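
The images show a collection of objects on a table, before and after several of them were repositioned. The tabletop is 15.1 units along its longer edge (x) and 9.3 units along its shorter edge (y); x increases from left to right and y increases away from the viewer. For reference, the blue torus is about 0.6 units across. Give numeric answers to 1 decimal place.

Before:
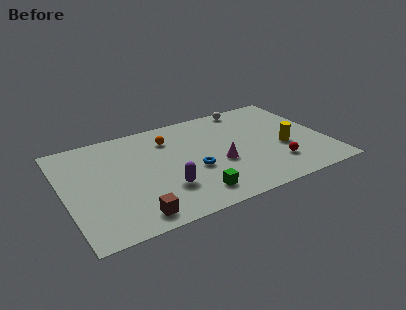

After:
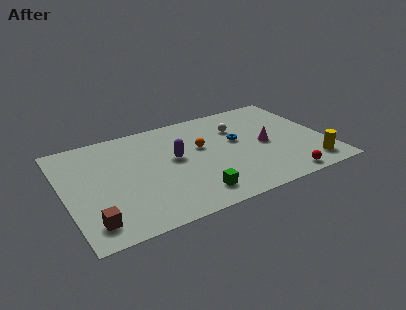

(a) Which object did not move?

the green cube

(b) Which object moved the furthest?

the blue torus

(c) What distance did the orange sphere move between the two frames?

2.3

The orange sphere was near (6.3, 7.1) before and (8.0, 5.6) after, so it travelled √(1.7² + 1.5²) ≈ 2.3 units.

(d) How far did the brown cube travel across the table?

2.3

From (3.5, 1.2) to (1.2, 1.6), the brown cube covered √(2.3² + 0.4²) ≈ 2.3 units.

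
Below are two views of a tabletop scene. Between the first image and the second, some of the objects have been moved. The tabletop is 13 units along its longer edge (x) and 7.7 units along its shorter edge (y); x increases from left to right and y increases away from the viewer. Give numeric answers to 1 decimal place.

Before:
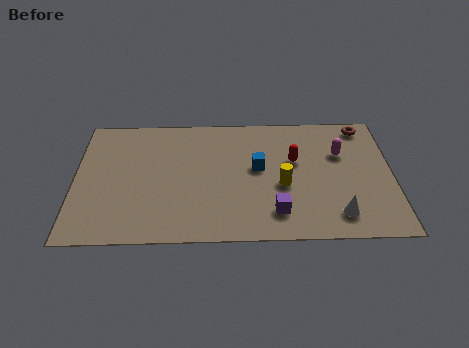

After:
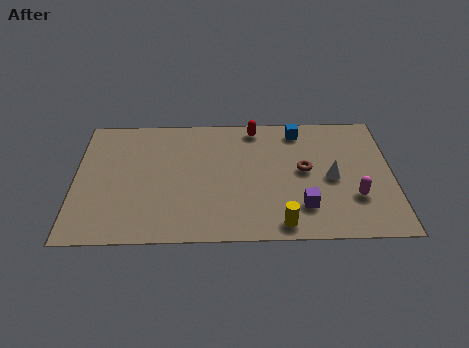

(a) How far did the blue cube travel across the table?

2.9

The blue cube moved from about (7.5, 4.3) to (9.2, 6.6), a distance of √(1.7² + 2.3²) ≈ 2.9.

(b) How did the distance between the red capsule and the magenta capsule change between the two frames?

+4.0

The distance was about 1.9 in the first image and 5.9 in the second, so they moved 4.0 units further apart.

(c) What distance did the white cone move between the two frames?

2.2

The white cone moved from about (10.7, 1.4) to (10.5, 3.6), a distance of √(0.2² + 2.2²) ≈ 2.2.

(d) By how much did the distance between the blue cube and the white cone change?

-1.0

Before: roughly 4.3 units apart; after: 3.3. That's 1.0 units closer together.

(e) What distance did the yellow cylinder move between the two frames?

2.3

The yellow cylinder was near (8.5, 3.2) before and (8.4, 0.9) after, so it travelled √(0.1² + 2.3²) ≈ 2.3 units.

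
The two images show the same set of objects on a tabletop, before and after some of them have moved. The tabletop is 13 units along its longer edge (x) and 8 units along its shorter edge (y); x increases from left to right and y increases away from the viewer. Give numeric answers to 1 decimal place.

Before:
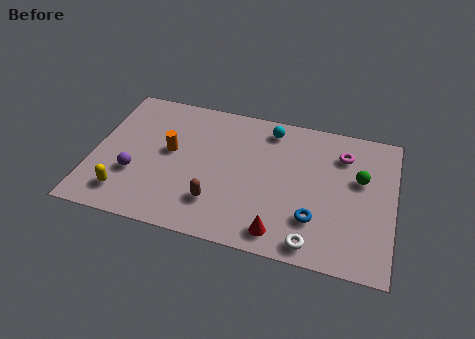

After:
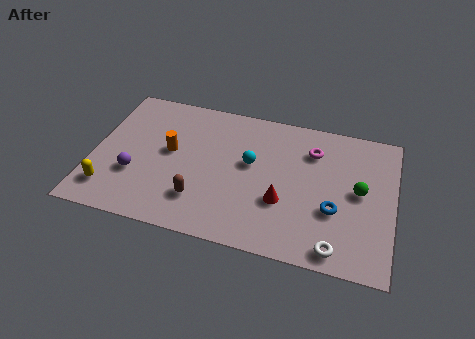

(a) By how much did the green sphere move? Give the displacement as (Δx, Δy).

(0.0, -0.7)

From the two frames, the green sphere sits at roughly (11.5, 4.9) before and (11.5, 4.2) after.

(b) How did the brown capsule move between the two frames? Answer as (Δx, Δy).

(-0.7, 0.0)

The brown capsule started near (5.5, 2.0) and ended near (4.8, 2.0).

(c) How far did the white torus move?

1.0

The white torus moved from about (9.7, 0.9) to (10.7, 0.9), a distance of √(1.0² + 0.0²) ≈ 1.0.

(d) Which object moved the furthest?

the cyan sphere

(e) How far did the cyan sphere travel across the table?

2.3

From (7.5, 6.8) to (6.8, 4.6), the cyan sphere covered √(0.7² + 2.2²) ≈ 2.3 units.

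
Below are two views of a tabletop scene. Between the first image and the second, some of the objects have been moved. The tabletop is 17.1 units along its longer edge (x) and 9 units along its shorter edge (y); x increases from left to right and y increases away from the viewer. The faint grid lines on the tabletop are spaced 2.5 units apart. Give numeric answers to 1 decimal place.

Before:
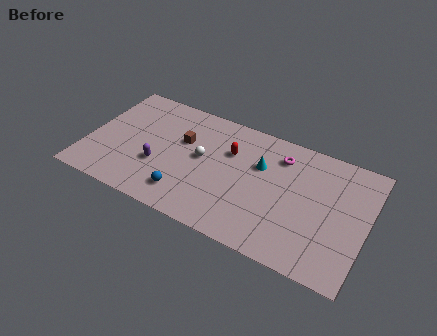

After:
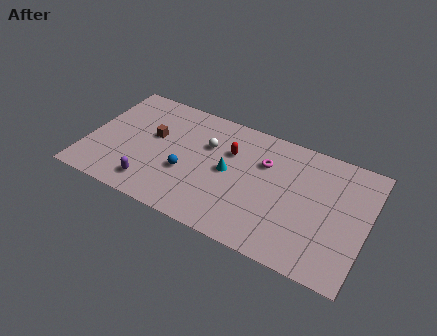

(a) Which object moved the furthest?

the cyan cone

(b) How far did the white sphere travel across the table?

1.1

The white sphere was near (7.0, 4.9) before and (7.2, 6.0) after, so it travelled √(0.2² + 1.1²) ≈ 1.1 units.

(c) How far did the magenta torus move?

1.3

The magenta torus moved from about (11.6, 7.1) to (10.7, 6.2), a distance of √(0.9² + 0.9²) ≈ 1.3.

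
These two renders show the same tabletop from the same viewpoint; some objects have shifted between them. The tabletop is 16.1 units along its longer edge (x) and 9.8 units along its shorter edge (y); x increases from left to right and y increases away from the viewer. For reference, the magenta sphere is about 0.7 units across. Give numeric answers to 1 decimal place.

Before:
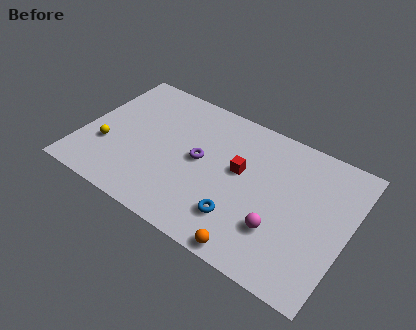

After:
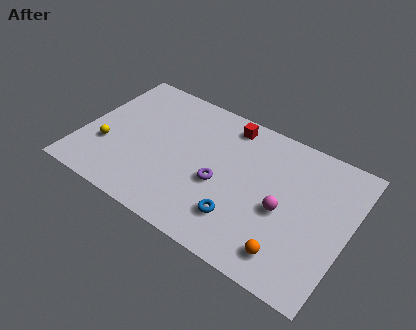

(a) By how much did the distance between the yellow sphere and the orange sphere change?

+1.8

Before: roughly 9.8 units apart; after: 11.6. That's 1.8 units further apart.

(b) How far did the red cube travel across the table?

3.1

The red cube moved from about (9.5, 5.6) to (8.3, 8.5), a distance of √(1.2² + 2.9²) ≈ 3.1.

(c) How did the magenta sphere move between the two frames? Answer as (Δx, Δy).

(0.0, 1.4)

From the two frames, the magenta sphere sits at roughly (12.3, 2.9) before and (12.3, 4.3) after.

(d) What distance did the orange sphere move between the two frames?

2.2

The orange sphere moved from about (11.1, 0.8) to (13.1, 1.7), a distance of √(2.0² + 0.9²) ≈ 2.2.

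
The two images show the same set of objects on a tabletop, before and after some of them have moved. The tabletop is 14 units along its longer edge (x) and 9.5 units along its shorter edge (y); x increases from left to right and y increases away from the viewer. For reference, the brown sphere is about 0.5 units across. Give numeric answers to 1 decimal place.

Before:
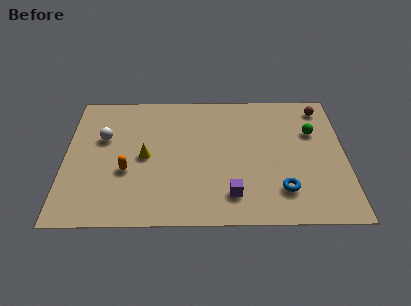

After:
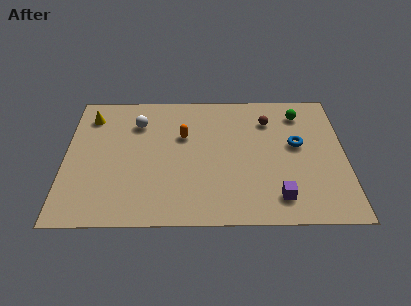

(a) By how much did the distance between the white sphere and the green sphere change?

-2.3

They were about 10.5 units apart before and 8.2 after — 2.3 units closer together.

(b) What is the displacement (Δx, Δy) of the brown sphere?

(-2.7, -0.9)

The brown sphere started near (12.9, 8.1) and ended near (10.2, 7.2).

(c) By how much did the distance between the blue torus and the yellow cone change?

+3.4

Before: roughly 7.2 units apart; after: 10.6. That's 3.4 units further apart.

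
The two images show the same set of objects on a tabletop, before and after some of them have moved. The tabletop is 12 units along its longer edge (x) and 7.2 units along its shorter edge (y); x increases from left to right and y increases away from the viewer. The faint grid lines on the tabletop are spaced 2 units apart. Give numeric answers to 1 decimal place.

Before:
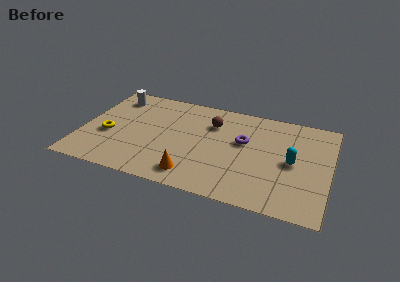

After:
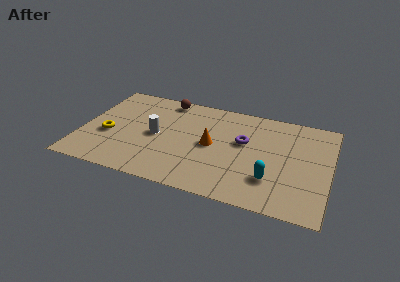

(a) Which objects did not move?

the yellow torus and the purple torus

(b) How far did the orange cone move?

2.5

The orange cone was near (5.6, 1.2) before and (6.3, 3.6) after, so it travelled √(0.7² + 2.4²) ≈ 2.5 units.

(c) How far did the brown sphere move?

2.7

From (6.2, 5.2) to (3.8, 6.4), the brown sphere covered √(2.4² + 1.2²) ≈ 2.7 units.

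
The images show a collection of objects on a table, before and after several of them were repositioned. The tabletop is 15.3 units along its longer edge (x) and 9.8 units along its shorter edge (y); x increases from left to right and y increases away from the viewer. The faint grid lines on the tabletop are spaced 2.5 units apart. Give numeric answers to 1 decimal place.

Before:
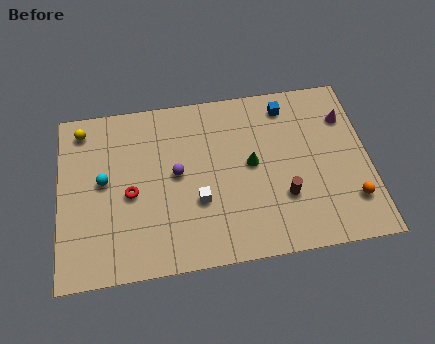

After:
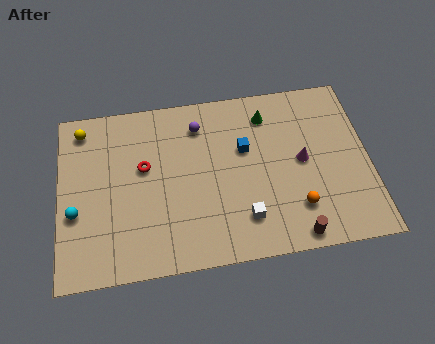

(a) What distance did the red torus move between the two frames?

1.6

The red torus moved from about (3.5, 4.4) to (4.2, 5.8), a distance of √(0.7² + 1.4²) ≈ 1.6.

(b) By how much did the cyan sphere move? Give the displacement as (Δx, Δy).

(-1.4, -1.6)

The cyan sphere started near (2.2, 5.3) and ended near (0.8, 3.7).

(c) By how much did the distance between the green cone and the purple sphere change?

-0.3

Before: roughly 3.7 units apart; after: 3.4. That's 0.3 units closer together.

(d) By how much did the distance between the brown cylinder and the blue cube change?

+0.4

Before: roughly 5.2 units apart; after: 5.6. That's 0.4 units further apart.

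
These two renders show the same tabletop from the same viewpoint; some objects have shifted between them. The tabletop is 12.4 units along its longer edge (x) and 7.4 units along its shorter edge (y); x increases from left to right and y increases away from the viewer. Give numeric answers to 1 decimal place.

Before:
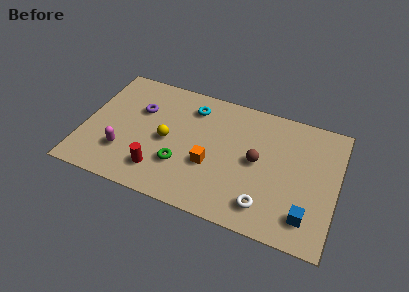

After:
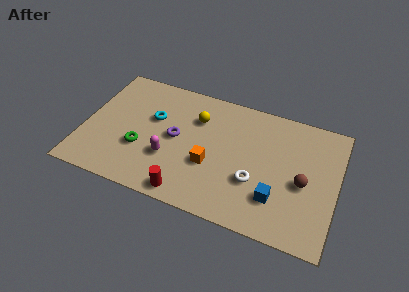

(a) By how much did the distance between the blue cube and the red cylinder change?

-2.8

Before: roughly 7.2 units apart; after: 4.4. That's 2.8 units closer together.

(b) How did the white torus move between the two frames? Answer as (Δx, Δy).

(-0.6, 1.2)

The white torus was at about (9.1, 1.4) and moved to about (8.5, 2.6).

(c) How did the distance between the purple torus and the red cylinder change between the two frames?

-0.4

Before: roughly 3.5 units apart; after: 3.1. That's 0.4 units closer together.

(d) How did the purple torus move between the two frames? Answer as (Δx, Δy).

(1.9, -1.1)

The purple torus started near (2.6, 4.9) and ended near (4.5, 3.8).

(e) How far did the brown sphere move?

2.4

From (8.5, 3.8) to (10.8, 3.3), the brown sphere covered √(2.3² + 0.5²) ≈ 2.4 units.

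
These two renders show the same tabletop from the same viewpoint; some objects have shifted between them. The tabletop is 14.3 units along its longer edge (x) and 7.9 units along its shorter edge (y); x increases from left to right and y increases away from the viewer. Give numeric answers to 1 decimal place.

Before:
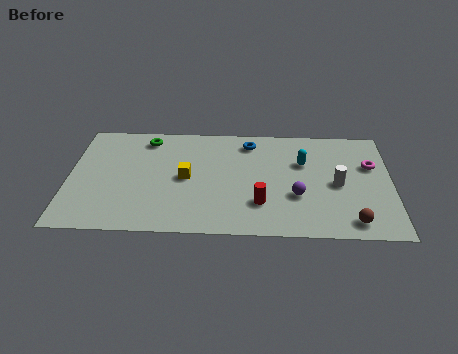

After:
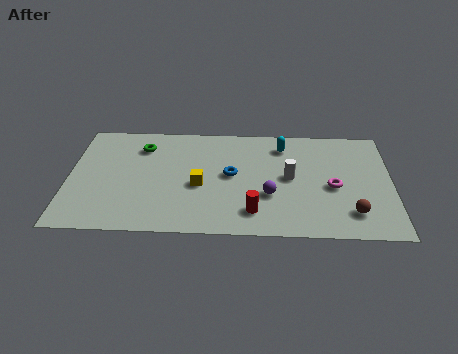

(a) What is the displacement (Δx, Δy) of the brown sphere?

(0.0, 0.6)

The brown sphere was at about (12.5, 1.1) and moved to about (12.5, 1.7).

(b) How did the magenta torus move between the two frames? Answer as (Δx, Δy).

(-1.7, -1.6)

From the two frames, the magenta torus sits at roughly (13.4, 5.1) before and (11.7, 3.5) after.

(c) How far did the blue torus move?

2.5

The blue torus was near (8.0, 6.6) before and (7.2, 4.2) after, so it travelled √(0.8² + 2.4²) ≈ 2.5 units.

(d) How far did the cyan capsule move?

1.5

The cyan capsule moved from about (10.4, 5.2) to (9.5, 6.4), a distance of √(0.9² + 1.2²) ≈ 1.5.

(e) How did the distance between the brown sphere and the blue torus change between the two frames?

-1.2

They were about 7.1 units apart before and 5.9 after — 1.2 units closer together.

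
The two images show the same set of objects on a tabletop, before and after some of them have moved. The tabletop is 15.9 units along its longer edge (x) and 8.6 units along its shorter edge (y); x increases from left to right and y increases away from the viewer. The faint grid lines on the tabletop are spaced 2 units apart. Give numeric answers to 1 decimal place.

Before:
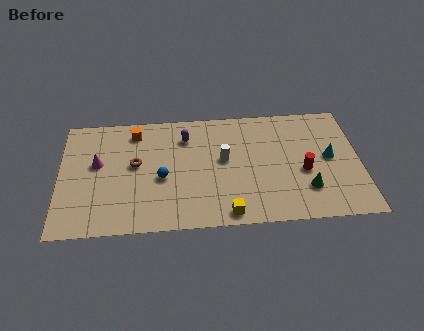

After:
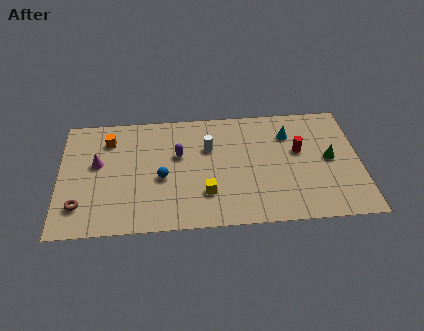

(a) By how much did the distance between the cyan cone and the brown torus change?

+1.6

The distance was about 10.3 in the first image and 11.9 in the second, so they moved 1.6 units further apart.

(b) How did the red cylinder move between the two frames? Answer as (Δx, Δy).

(-0.2, 1.5)

The red cylinder was at about (12.9, 3.6) and moved to about (12.7, 5.1).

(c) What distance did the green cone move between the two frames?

2.5

From (13.0, 2.3) to (14.3, 4.4), the green cone covered √(1.3² + 2.1²) ≈ 2.5 units.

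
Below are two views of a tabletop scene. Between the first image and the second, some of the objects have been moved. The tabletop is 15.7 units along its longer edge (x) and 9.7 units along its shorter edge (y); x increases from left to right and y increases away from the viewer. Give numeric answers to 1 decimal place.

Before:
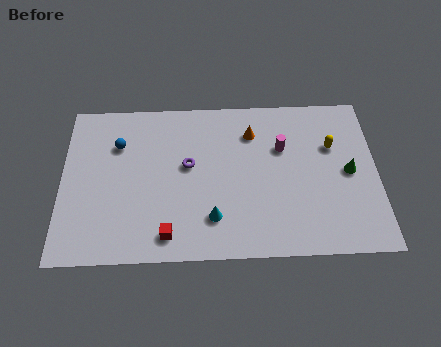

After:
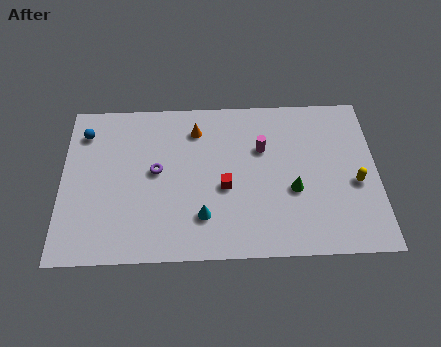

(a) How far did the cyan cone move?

0.5

The cyan cone moved from about (7.5, 2.3) to (7.0, 2.4), a distance of √(0.5² + 0.1²) ≈ 0.5.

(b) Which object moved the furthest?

the red cube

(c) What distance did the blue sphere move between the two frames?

1.9

The blue sphere moved from about (2.8, 6.9) to (1.1, 7.7), a distance of √(1.7² + 0.8²) ≈ 1.9.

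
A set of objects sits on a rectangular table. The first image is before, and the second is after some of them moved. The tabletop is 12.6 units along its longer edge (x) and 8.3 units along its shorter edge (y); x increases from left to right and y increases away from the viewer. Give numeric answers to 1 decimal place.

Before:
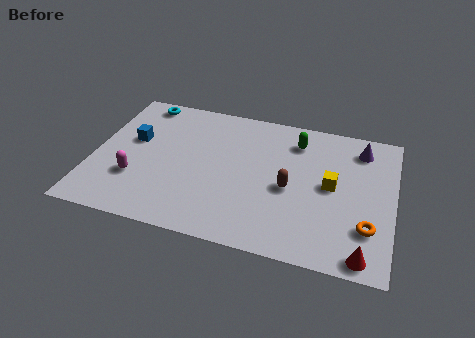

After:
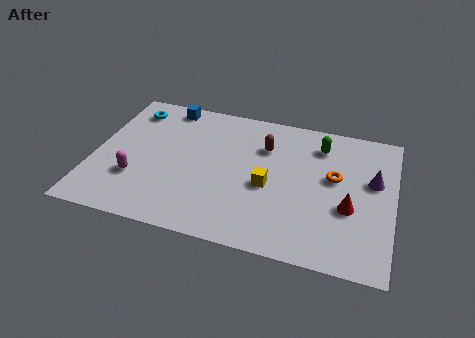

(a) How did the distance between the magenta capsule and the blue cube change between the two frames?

+2.6

They were about 2.3 units apart before and 4.9 after — 2.6 units further apart.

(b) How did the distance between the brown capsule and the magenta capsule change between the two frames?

-0.3

The distance was about 6.5 in the first image and 6.2 in the second, so they moved 0.3 units closer together.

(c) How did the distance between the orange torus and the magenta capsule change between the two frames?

-1.2

Before: roughly 9.7 units apart; after: 8.5. That's 1.2 units closer together.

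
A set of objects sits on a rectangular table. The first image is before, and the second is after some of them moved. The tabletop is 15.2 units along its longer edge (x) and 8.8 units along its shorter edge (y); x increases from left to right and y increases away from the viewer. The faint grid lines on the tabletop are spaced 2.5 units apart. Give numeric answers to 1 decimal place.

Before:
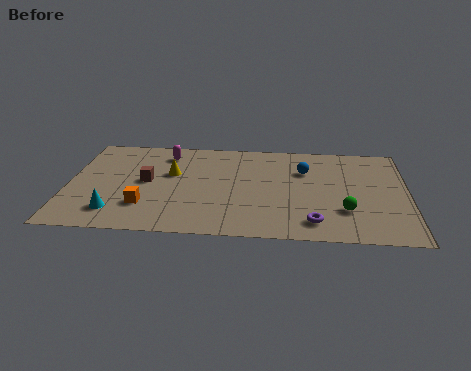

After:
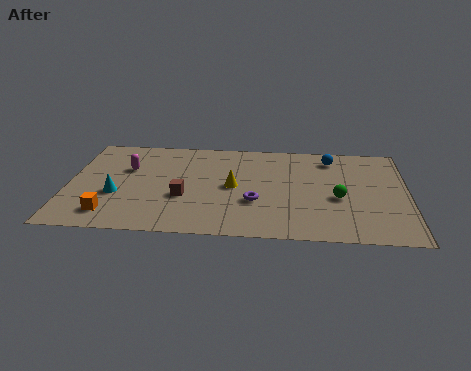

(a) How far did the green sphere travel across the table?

1.1

The green sphere was near (12.4, 2.6) before and (12.1, 3.7) after, so it travelled √(0.3² + 1.1²) ≈ 1.1 units.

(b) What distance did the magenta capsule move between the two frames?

2.3

From (4.3, 7.2) to (2.6, 5.7), the magenta capsule covered √(1.7² + 1.5²) ≈ 2.3 units.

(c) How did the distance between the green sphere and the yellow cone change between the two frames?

-3.5

The distance was about 8.3 in the first image and 4.8 in the second, so they moved 3.5 units closer together.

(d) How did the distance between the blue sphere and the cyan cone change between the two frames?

+1.0

The distance was about 9.4 in the first image and 10.4 in the second, so they moved 1.0 units further apart.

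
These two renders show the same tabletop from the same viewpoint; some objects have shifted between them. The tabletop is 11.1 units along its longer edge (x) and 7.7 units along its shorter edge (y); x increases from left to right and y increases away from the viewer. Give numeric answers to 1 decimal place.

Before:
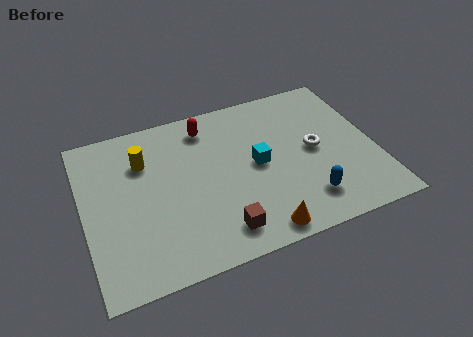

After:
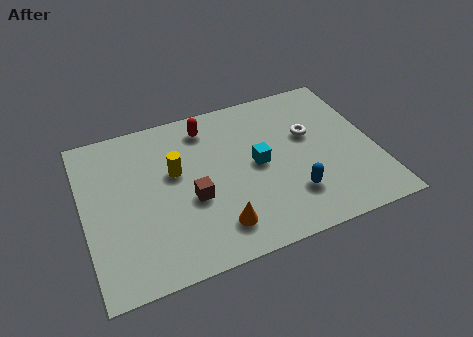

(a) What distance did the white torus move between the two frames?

0.8

The white torus moved from about (8.8, 3.9) to (8.7, 4.7), a distance of √(0.1² + 0.8²) ≈ 0.8.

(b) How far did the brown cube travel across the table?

2.0

The brown cube moved from about (4.9, 1.3) to (4.0, 3.1), a distance of √(0.9² + 1.8²) ≈ 2.0.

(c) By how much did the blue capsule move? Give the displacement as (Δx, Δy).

(-0.5, 0.4)

The blue capsule was at about (8.2, 1.6) and moved to about (7.7, 2.0).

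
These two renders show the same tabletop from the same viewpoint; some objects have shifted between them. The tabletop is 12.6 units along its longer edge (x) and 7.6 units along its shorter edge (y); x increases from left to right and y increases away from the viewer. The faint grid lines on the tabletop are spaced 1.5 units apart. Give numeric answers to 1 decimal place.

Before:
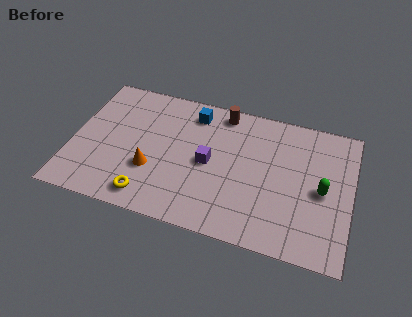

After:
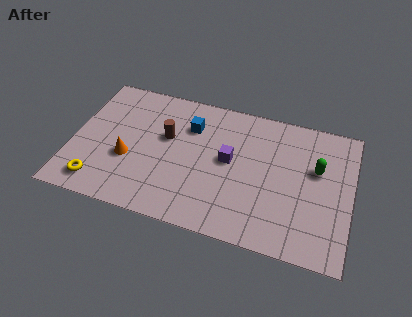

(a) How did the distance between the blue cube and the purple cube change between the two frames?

-0.4

They were about 2.8 units apart before and 2.4 after — 0.4 units closer together.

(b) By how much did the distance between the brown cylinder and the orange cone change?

-2.7

The distance was about 5.0 in the first image and 2.3 in the second, so they moved 2.7 units closer together.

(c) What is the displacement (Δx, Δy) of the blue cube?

(-0.1, -0.8)

The blue cube was at about (5.3, 6.3) and moved to about (5.2, 5.5).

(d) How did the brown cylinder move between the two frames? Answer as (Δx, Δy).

(-2.4, -2.1)

The brown cylinder started near (6.6, 6.7) and ended near (4.2, 4.6).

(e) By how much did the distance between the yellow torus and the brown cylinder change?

-1.9

The distance was about 6.3 in the first image and 4.4 in the second, so they moved 1.9 units closer together.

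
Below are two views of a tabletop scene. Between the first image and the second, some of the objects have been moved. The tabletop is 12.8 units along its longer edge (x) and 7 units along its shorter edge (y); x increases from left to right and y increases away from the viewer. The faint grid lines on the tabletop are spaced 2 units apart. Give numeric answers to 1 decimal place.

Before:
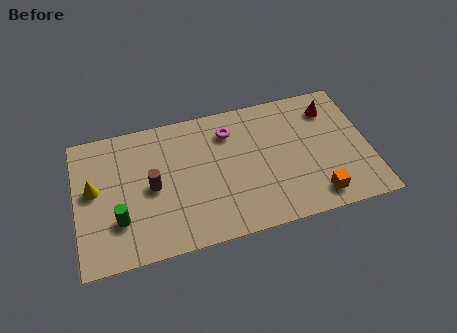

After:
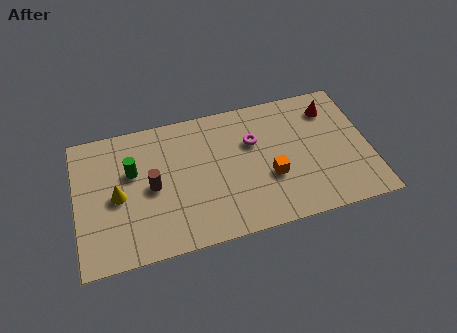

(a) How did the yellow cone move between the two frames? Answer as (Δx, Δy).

(1.0, -0.6)

The yellow cone was at about (0.8, 3.9) and moved to about (1.8, 3.3).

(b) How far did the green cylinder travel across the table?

2.4

The green cylinder was near (1.8, 2.1) before and (2.5, 4.4) after, so it travelled √(0.7² + 2.3²) ≈ 2.4 units.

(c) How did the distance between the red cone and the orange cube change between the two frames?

-0.4

They were about 4.5 units apart before and 4.1 after — 0.4 units closer together.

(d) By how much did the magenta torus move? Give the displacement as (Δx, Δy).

(1.0, -0.8)

From the two frames, the magenta torus sits at roughly (6.8, 5.4) before and (7.8, 4.6) after.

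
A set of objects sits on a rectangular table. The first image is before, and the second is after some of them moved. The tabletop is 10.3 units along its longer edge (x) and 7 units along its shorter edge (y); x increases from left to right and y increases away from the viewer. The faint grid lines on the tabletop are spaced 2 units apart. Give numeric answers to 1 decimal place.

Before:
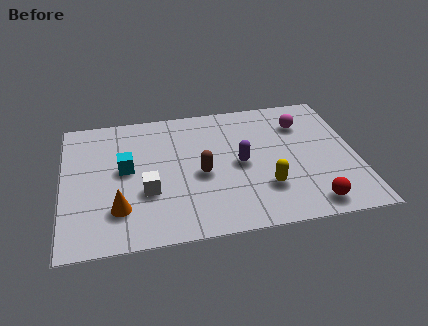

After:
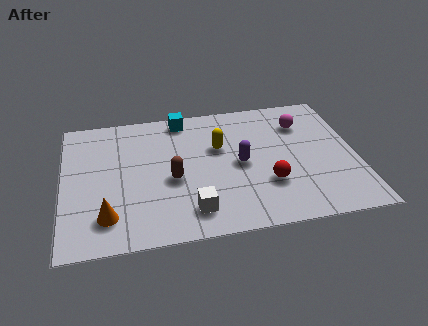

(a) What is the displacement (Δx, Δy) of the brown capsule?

(-1.0, -0.1)

The brown capsule was at about (4.8, 3.1) and moved to about (3.8, 3.0).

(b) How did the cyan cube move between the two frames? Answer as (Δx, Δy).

(2.1, 2.4)

The cyan cube started near (2.2, 3.8) and ended near (4.3, 6.2).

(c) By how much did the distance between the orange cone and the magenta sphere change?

+0.5

Before: roughly 7.4 units apart; after: 7.9. That's 0.5 units further apart.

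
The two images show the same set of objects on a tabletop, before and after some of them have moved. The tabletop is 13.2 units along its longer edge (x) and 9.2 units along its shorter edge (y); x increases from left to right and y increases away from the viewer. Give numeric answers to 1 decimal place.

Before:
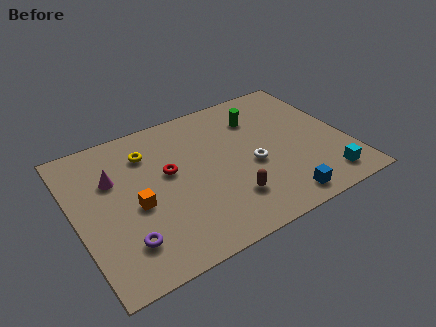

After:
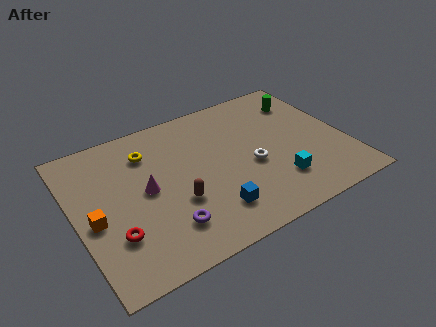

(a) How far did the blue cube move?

3.3

From (9.4, 1.1) to (6.2, 2.0), the blue cube covered √(3.2² + 0.9²) ≈ 3.3 units.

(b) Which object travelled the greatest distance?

the red torus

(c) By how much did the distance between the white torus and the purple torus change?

-1.9

They were about 6.7 units apart before and 4.8 after — 1.9 units closer together.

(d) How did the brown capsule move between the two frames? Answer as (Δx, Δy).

(-2.4, 1.0)

The brown capsule started near (7.1, 2.3) and ended near (4.7, 3.3).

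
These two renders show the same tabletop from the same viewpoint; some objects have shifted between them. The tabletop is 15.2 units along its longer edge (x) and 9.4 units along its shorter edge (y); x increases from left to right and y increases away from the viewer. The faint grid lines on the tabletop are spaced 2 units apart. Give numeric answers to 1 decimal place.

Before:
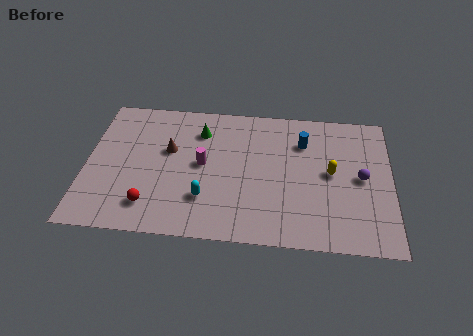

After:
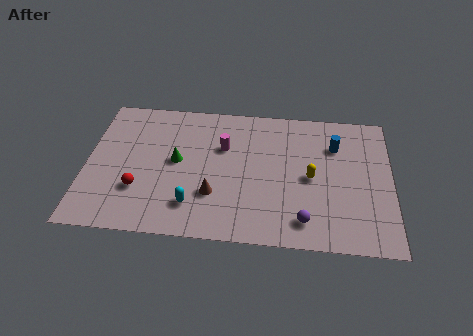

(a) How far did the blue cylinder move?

1.6

The blue cylinder was near (10.8, 6.9) before and (12.4, 6.8) after, so it travelled √(1.6² + 0.1²) ≈ 1.6 units.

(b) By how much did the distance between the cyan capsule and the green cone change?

-1.6

They were about 4.6 units apart before and 3.0 after — 1.6 units closer together.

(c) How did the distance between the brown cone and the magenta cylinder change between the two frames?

+1.4

The distance was about 1.9 in the first image and 3.3 in the second, so they moved 1.4 units further apart.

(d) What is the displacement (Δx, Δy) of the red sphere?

(-0.6, 1.0)

The red sphere started near (3.3, 1.9) and ended near (2.7, 2.9).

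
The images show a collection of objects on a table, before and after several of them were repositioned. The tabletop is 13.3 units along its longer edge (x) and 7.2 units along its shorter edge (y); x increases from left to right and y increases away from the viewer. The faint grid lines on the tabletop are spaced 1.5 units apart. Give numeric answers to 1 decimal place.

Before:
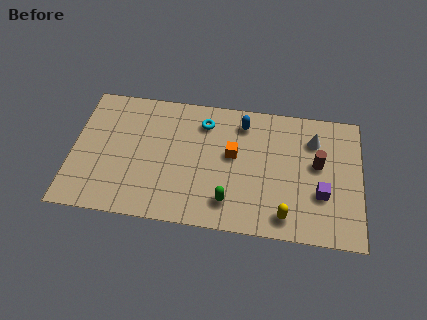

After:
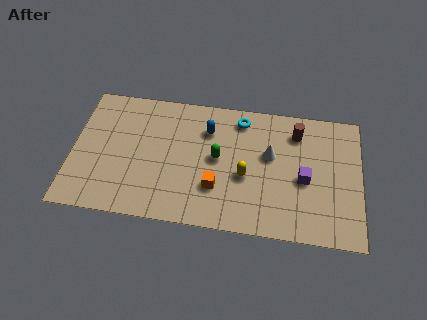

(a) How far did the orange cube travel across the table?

2.0

From (7.4, 4.1) to (6.7, 2.2), the orange cube covered √(0.7² + 1.9²) ≈ 2.0 units.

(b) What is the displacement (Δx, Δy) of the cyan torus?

(1.7, 0.4)

The cyan torus was at about (6.0, 5.7) and moved to about (7.7, 6.1).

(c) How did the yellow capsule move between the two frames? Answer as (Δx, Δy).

(-1.9, 1.9)

The yellow capsule was at about (9.9, 1.1) and moved to about (8.0, 3.0).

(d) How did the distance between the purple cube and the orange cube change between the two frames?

-0.3

The distance was about 4.4 in the first image and 4.1 in the second, so they moved 0.3 units closer together.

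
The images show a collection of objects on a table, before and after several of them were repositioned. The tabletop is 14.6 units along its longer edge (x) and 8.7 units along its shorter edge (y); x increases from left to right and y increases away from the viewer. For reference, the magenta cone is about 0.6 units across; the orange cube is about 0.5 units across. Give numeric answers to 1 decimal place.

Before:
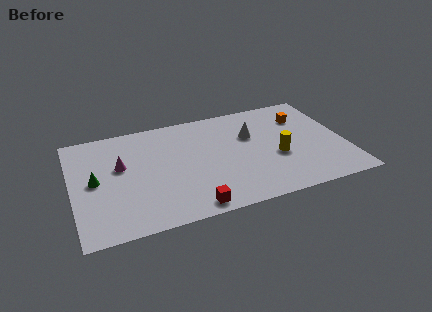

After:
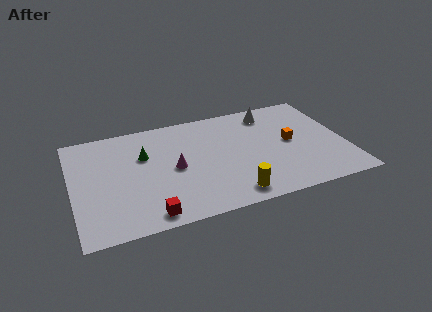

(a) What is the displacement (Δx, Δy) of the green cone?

(2.7, 1.3)

The green cone started near (1.2, 4.4) and ended near (3.9, 5.7).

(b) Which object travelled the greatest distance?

the yellow cylinder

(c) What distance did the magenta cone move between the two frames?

3.0

The magenta cone moved from about (2.6, 5.2) to (5.4, 4.2), a distance of √(2.8² + 1.0²) ≈ 3.0.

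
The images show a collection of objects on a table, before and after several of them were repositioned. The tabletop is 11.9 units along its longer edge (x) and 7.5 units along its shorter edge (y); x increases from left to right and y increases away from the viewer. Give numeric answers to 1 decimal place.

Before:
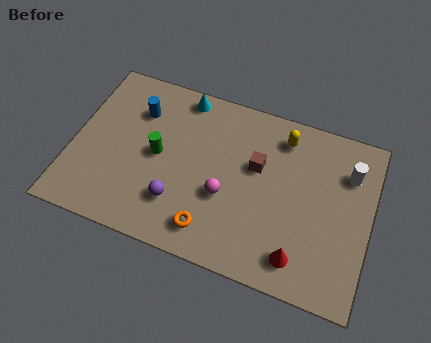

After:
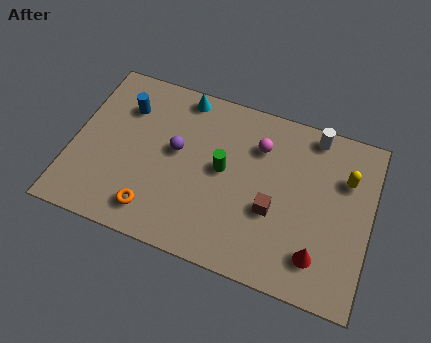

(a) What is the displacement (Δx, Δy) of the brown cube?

(0.8, -1.7)

The brown cube was at about (7.3, 4.6) and moved to about (8.1, 2.9).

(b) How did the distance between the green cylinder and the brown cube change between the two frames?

-1.6

The distance was about 4.0 in the first image and 2.4 in the second, so they moved 1.6 units closer together.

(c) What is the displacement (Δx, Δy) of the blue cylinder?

(-0.5, 0.0)

From the two frames, the blue cylinder sits at roughly (2.4, 5.5) before and (1.9, 5.5) after.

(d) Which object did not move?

the cyan cone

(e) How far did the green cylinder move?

2.6

From (3.4, 3.8) to (6.0, 4.0), the green cylinder covered √(2.6² + 0.2²) ≈ 2.6 units.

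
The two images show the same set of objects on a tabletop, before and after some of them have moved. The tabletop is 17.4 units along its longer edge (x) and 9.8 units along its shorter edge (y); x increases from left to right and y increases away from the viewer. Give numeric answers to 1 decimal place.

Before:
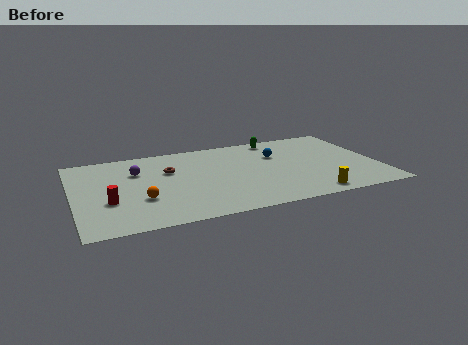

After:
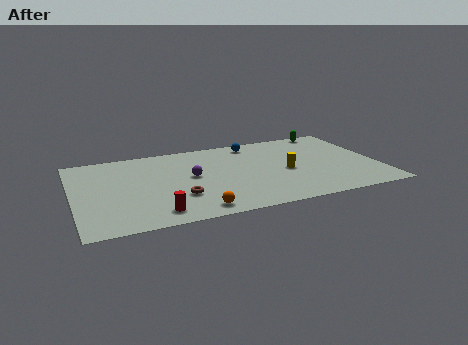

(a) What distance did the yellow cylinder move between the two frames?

3.4

The yellow cylinder was near (13.1, 1.1) before and (12.1, 4.4) after, so it travelled √(1.0² + 3.3²) ≈ 3.4 units.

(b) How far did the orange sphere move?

3.6

From (3.7, 3.3) to (6.6, 1.2), the orange sphere covered √(2.9² + 2.1²) ≈ 3.6 units.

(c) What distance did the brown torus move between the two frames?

3.4

The brown torus moved from about (5.5, 6.4) to (5.8, 3.0), a distance of √(0.3² + 3.4²) ≈ 3.4.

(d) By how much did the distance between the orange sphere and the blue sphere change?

-0.4

They were about 8.7 units apart before and 8.3 after — 0.4 units closer together.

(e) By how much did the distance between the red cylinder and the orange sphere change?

+0.4

The distance was about 1.8 in the first image and 2.2 in the second, so they moved 0.4 units further apart.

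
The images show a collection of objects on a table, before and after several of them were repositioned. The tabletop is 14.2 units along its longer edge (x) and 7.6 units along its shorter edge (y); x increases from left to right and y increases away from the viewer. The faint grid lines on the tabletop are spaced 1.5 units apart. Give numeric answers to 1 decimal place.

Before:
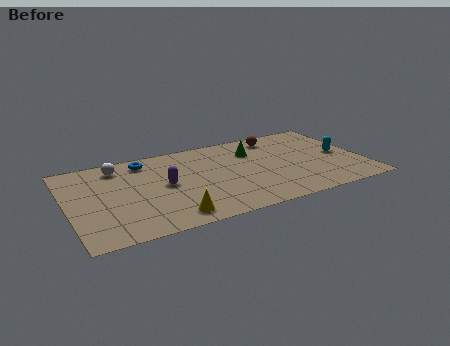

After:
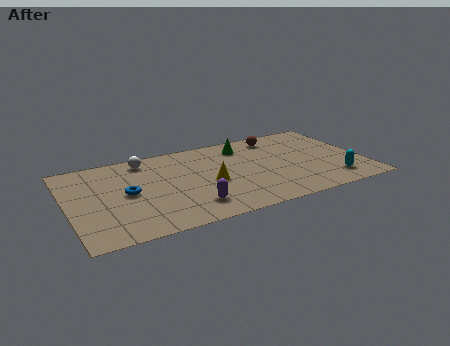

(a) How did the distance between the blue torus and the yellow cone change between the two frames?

-1.4

They were about 5.3 units apart before and 3.9 after — 1.4 units closer together.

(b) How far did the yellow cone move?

3.0

The yellow cone moved from about (4.6, 1.1) to (6.7, 3.3), a distance of √(2.1² + 2.2²) ≈ 3.0.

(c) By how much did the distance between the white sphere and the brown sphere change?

-1.3

Before: roughly 7.8 units apart; after: 6.5. That's 1.3 units closer together.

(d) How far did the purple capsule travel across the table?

2.5

From (4.6, 3.9) to (5.6, 1.6), the purple capsule covered √(1.0² + 2.3²) ≈ 2.5 units.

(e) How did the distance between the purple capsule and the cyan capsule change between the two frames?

-1.7

Before: roughly 8.6 units apart; after: 6.9. That's 1.7 units closer together.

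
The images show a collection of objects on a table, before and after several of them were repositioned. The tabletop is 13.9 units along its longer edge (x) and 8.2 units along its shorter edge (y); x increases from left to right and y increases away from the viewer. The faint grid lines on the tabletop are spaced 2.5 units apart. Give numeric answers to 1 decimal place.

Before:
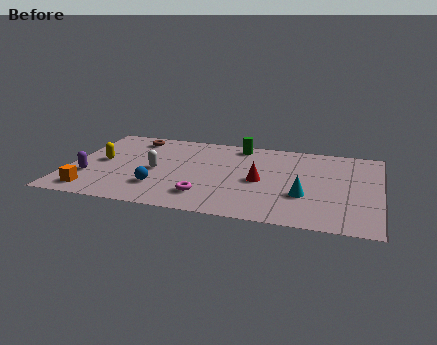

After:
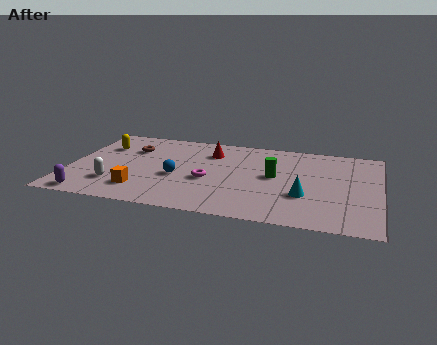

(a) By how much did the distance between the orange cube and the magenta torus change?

-1.7

They were about 5.0 units apart before and 3.3 after — 1.7 units closer together.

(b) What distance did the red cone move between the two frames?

3.4

The red cone was near (8.6, 3.8) before and (6.2, 6.2) after, so it travelled √(2.4² + 2.4²) ≈ 3.4 units.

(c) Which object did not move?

the cyan cone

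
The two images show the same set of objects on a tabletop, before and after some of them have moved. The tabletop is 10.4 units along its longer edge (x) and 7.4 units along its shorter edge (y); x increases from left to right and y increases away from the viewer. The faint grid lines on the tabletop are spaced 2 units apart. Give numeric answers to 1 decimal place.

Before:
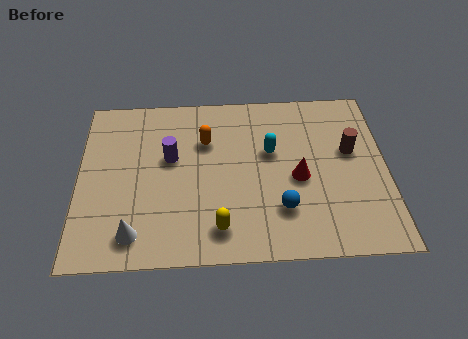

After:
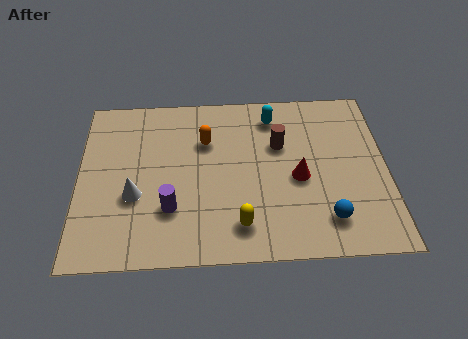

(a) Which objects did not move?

the red cone and the orange capsule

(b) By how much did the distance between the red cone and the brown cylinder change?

-0.5

Before: roughly 2.1 units apart; after: 1.6. That's 0.5 units closer together.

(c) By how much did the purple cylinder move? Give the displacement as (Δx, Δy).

(0.0, -2.2)

The purple cylinder started near (3.1, 4.4) and ended near (3.1, 2.2).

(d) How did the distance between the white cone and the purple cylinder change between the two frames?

-2.1

The distance was about 3.4 in the first image and 1.3 in the second, so they moved 2.1 units closer together.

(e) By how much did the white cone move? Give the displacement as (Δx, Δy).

(0.0, 1.6)

The white cone started near (1.9, 1.2) and ended near (1.9, 2.8).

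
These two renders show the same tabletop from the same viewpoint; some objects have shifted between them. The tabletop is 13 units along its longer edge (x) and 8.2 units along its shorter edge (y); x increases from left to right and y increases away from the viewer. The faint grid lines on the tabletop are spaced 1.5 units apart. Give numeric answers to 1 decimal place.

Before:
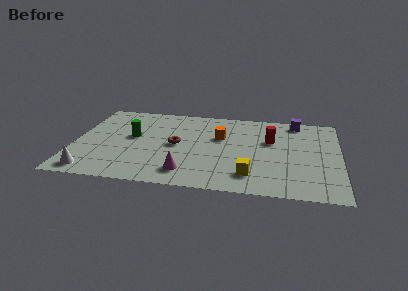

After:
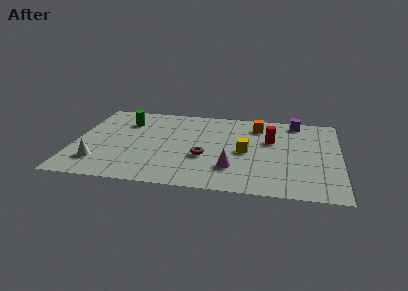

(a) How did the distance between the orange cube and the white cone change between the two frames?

+1.5

The distance was about 7.4 in the first image and 8.9 in the second, so they moved 1.5 units further apart.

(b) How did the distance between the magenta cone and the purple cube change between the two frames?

-1.9

They were about 7.8 units apart before and 5.9 after — 1.9 units closer together.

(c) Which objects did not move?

the purple cube and the red cylinder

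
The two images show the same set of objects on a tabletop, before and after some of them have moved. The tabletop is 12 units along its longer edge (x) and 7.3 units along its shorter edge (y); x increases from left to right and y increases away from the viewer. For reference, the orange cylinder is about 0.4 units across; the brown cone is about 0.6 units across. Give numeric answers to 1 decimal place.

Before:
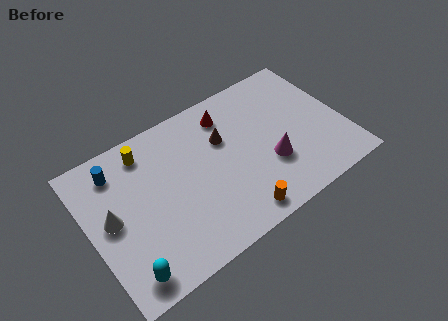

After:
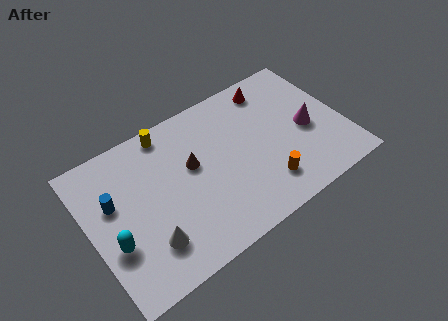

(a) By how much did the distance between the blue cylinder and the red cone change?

+2.8

The distance was about 5.3 in the first image and 8.1 in the second, so they moved 2.8 units further apart.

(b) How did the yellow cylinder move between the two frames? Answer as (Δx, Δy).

(1.1, 0.4)

The yellow cylinder started near (3.0, 6.1) and ended near (4.1, 6.5).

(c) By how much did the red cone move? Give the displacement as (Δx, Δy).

(2.2, 0.3)

The red cone started near (6.9, 5.9) and ended near (9.1, 6.2).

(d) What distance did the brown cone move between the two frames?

1.7

From (6.5, 4.8) to (4.9, 4.3), the brown cone covered √(1.6² + 0.5²) ≈ 1.7 units.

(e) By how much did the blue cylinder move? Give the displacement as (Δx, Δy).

(-0.4, -1.4)

The blue cylinder started near (1.6, 5.9) and ended near (1.2, 4.5).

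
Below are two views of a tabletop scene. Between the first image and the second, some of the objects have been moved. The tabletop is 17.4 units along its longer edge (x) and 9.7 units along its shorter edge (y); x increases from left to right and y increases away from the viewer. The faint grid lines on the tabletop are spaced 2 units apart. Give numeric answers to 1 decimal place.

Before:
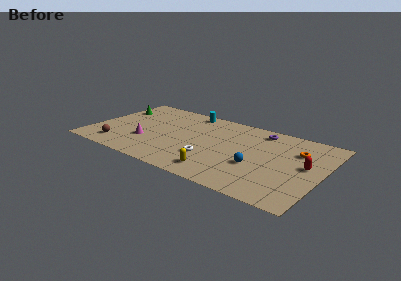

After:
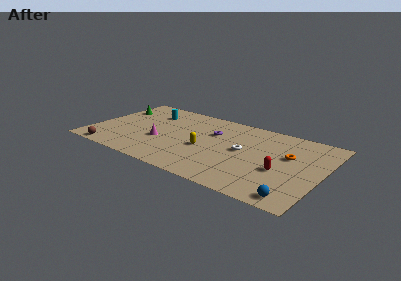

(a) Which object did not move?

the green cone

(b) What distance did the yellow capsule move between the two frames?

2.9

The yellow capsule was near (10.2, 1.6) before and (8.7, 4.1) after, so it travelled √(1.5² + 2.5²) ≈ 2.9 units.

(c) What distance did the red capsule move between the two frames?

2.2

The red capsule was near (16.2, 5.2) before and (14.5, 3.8) after, so it travelled √(1.7² + 1.4²) ≈ 2.2 units.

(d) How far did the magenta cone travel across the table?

1.1

The magenta cone moved from about (4.3, 3.2) to (5.3, 3.7), a distance of √(1.0² + 0.5²) ≈ 1.1.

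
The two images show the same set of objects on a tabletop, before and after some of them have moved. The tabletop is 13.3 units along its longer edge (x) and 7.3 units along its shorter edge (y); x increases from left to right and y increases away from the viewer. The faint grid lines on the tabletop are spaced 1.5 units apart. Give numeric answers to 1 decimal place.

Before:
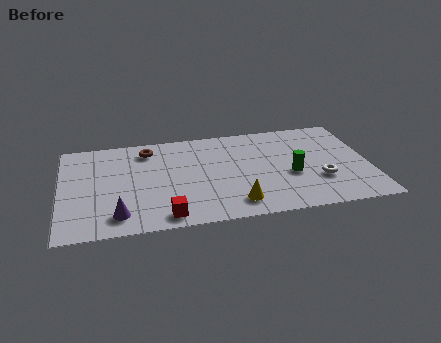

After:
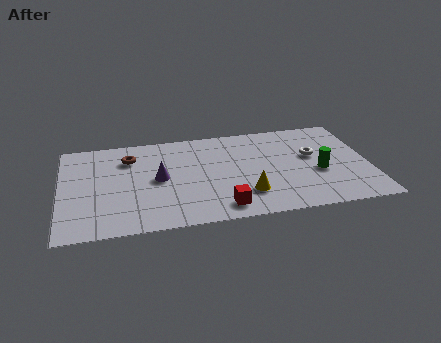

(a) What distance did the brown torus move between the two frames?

0.9

The brown torus was near (3.8, 6.0) before and (3.0, 5.5) after, so it travelled √(0.8² + 0.5²) ≈ 0.9 units.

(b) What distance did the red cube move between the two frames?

2.4

From (4.4, 0.9) to (6.8, 1.1), the red cube covered √(2.4² + 0.2²) ≈ 2.4 units.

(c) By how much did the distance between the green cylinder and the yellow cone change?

+0.4

The distance was about 3.0 in the first image and 3.4 in the second, so they moved 0.4 units further apart.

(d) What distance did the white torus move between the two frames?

1.9

The white torus moved from about (11.1, 2.4) to (10.9, 4.3), a distance of √(0.2² + 1.9²) ≈ 1.9.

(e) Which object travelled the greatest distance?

the purple cone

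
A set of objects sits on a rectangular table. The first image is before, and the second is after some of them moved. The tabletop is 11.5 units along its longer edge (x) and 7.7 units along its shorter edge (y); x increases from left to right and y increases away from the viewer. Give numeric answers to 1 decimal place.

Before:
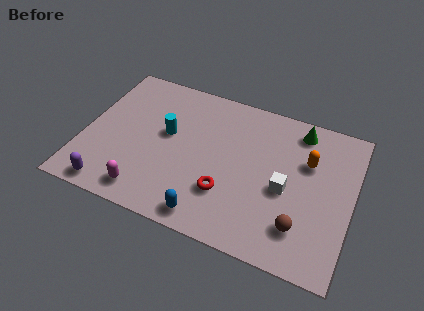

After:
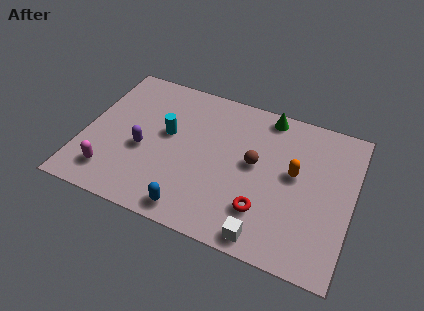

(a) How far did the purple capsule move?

2.6

The purple capsule was near (1.5, 0.8) before and (2.6, 3.2) after, so it travelled √(1.1² + 2.4²) ≈ 2.6 units.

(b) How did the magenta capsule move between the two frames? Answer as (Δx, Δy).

(-1.6, 0.4)

The magenta capsule was at about (3.0, 1.1) and moved to about (1.4, 1.5).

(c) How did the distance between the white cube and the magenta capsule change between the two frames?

+0.6

They were about 6.1 units apart before and 6.7 after — 0.6 units further apart.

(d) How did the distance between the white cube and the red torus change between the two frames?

-1.4

The distance was about 2.6 in the first image and 1.2 in the second, so they moved 1.4 units closer together.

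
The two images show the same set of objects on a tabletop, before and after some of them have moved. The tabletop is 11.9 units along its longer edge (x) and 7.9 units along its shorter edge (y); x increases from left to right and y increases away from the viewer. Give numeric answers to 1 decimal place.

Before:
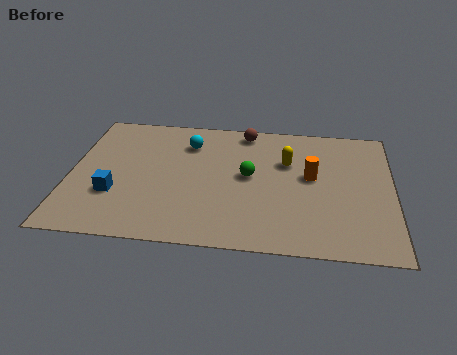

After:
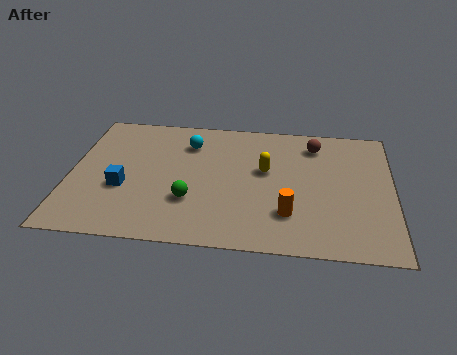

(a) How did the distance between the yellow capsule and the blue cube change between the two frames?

-1.4

The distance was about 6.8 in the first image and 5.4 in the second, so they moved 1.4 units closer together.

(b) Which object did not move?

the cyan sphere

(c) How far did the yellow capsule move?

1.0

The yellow capsule was near (8.0, 5.2) before and (7.2, 4.6) after, so it travelled √(0.8² + 0.6²) ≈ 1.0 units.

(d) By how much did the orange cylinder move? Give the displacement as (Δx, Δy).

(-0.8, -2.3)

The orange cylinder was at about (8.9, 4.4) and moved to about (8.1, 2.1).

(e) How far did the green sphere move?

2.7

From (6.6, 4.2) to (4.5, 2.5), the green sphere covered √(2.1² + 1.7²) ≈ 2.7 units.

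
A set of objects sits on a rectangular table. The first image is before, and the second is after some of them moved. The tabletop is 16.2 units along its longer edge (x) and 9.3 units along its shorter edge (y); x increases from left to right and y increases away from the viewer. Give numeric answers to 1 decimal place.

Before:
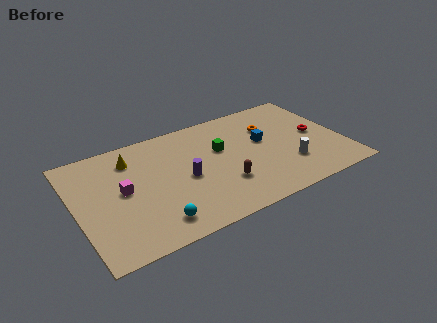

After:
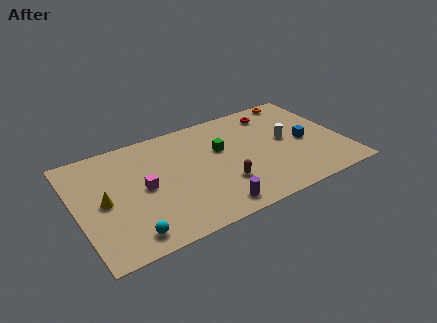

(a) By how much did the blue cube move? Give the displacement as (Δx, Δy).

(2.4, -1.1)

The blue cube was at about (11.5, 5.4) and moved to about (13.9, 4.3).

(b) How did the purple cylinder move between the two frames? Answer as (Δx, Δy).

(1.2, -3.1)

The purple cylinder was at about (6.5, 4.3) and moved to about (7.7, 1.2).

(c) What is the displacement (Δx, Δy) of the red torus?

(-2.2, 3.0)

The red torus was at about (14.7, 4.7) and moved to about (12.5, 7.7).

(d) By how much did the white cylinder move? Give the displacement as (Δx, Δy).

(0.1, 2.2)

The white cylinder started near (12.7, 2.7) and ended near (12.8, 4.9).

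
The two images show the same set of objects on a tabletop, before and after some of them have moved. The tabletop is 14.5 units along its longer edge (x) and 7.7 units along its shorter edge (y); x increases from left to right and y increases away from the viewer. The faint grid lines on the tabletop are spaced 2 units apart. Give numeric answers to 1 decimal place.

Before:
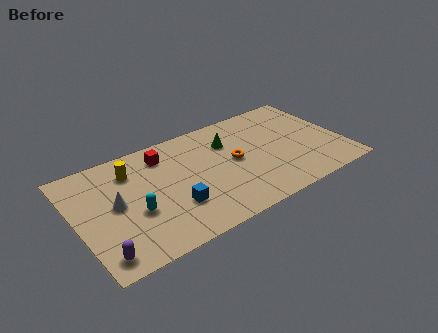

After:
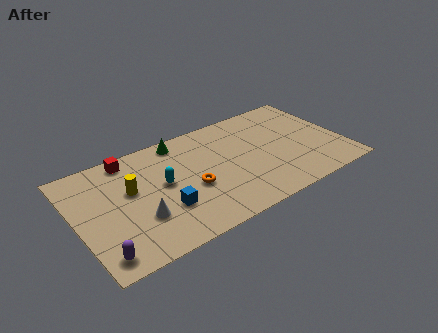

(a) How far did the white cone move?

1.9

The white cone was near (2.1, 4.0) before and (3.2, 2.5) after, so it travelled √(1.1² + 1.5²) ≈ 1.9 units.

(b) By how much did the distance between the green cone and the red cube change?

-0.8

The distance was about 3.6 in the first image and 2.8 in the second, so they moved 0.8 units closer together.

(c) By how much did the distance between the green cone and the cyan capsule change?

-3.1

The distance was about 6.0 in the first image and 2.9 in the second, so they moved 3.1 units closer together.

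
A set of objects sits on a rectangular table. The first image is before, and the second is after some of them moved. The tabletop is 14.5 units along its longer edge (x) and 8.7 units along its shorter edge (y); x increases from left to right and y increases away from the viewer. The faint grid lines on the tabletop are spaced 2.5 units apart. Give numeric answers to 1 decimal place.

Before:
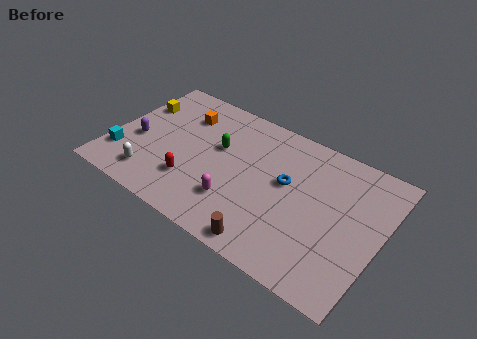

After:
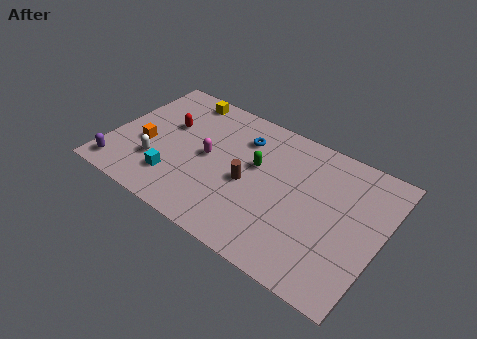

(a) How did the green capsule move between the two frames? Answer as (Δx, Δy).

(2.1, -0.1)

From the two frames, the green capsule sits at roughly (5.6, 5.3) before and (7.7, 5.2) after.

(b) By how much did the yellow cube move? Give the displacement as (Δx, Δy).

(2.2, 1.7)

The yellow cube was at about (0.9, 6.0) and moved to about (3.1, 7.7).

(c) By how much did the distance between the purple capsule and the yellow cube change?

+4.4

Before: roughly 2.5 units apart; after: 6.9. That's 4.4 units further apart.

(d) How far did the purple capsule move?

2.5

The purple capsule moved from about (1.4, 3.6) to (0.9, 1.2), a distance of √(0.5² + 2.4²) ≈ 2.5.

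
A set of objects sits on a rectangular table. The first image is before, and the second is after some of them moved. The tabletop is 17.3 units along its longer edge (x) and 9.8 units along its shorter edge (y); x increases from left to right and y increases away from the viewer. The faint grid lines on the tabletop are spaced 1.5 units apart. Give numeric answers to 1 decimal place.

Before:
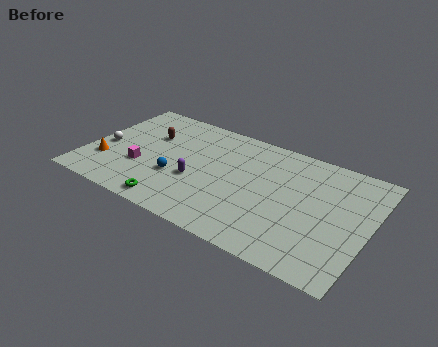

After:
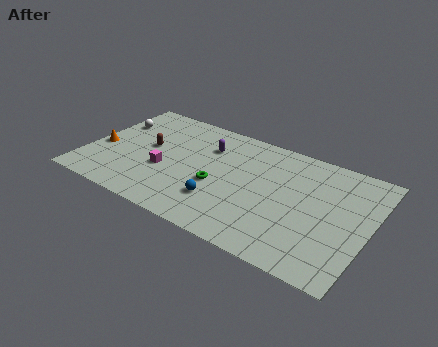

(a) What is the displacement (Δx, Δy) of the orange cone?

(-0.5, 1.2)

The orange cone was at about (1.3, 2.9) and moved to about (0.8, 4.1).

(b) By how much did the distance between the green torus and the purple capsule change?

+0.4

The distance was about 2.9 in the first image and 3.3 in the second, so they moved 0.4 units further apart.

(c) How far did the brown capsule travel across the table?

1.1

The brown capsule was near (3.5, 6.5) before and (3.6, 5.4) after, so it travelled √(0.1² + 1.1²) ≈ 1.1 units.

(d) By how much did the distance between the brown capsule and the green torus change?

-1.1

Before: roughly 5.9 units apart; after: 4.8. That's 1.1 units closer together.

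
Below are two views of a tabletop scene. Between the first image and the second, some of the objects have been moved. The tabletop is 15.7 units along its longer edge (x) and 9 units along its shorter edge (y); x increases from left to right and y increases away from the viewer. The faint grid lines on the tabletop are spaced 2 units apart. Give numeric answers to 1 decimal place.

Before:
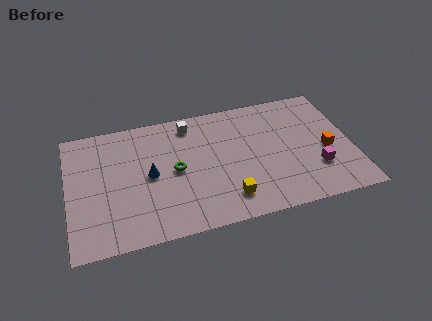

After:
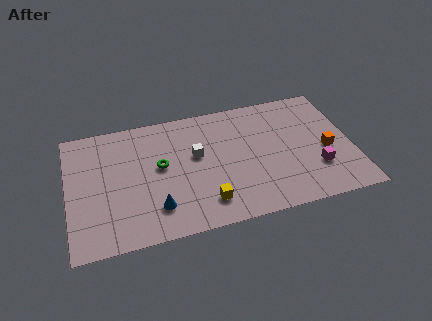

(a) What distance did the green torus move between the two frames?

0.9

From (5.9, 4.5) to (5.1, 5.0), the green torus covered √(0.8² + 0.5²) ≈ 0.9 units.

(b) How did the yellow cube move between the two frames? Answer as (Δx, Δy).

(-1.2, 0.0)

From the two frames, the yellow cube sits at roughly (8.6, 1.8) before and (7.4, 1.8) after.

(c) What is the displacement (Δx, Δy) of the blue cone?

(0.2, -2.4)

The blue cone was at about (4.5, 4.5) and moved to about (4.7, 2.1).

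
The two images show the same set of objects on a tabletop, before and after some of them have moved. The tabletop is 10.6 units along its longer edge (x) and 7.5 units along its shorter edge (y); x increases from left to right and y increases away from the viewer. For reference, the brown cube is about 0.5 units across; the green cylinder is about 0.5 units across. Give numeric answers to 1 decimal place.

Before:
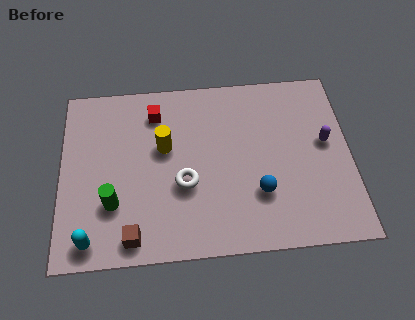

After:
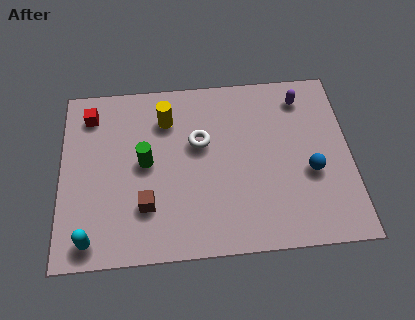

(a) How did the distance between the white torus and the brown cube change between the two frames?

+0.4

Before: roughly 2.8 units apart; after: 3.2. That's 0.4 units further apart.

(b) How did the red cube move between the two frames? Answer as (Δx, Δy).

(-2.4, 0.1)

The red cube started near (3.5, 6.0) and ended near (1.1, 6.1).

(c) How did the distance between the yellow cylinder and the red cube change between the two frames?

+1.3

They were about 1.5 units apart before and 2.8 after — 1.3 units further apart.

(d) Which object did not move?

the cyan capsule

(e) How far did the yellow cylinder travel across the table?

1.2

The yellow cylinder was near (3.8, 4.5) before and (3.9, 5.7) after, so it travelled √(0.1² + 1.2²) ≈ 1.2 units.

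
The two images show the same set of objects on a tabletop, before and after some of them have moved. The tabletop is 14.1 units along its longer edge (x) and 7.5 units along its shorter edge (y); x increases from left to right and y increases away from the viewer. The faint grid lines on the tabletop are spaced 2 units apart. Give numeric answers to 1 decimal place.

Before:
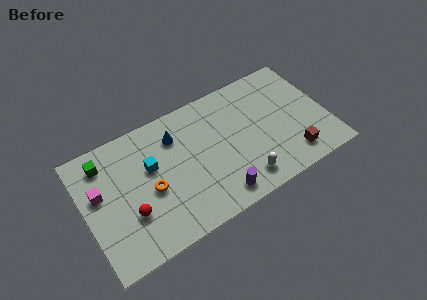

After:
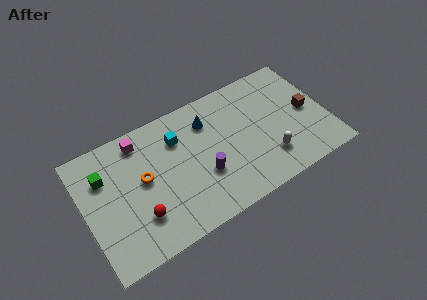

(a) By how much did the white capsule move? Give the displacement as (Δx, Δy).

(1.6, 0.6)

From the two frames, the white capsule sits at roughly (8.8, 1.3) before and (10.4, 1.9) after.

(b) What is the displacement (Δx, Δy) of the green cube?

(-0.1, -0.8)

From the two frames, the green cube sits at roughly (1.4, 6.1) before and (1.3, 5.3) after.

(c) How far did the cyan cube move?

1.9

The cyan cube moved from about (3.9, 4.6) to (5.6, 5.5), a distance of √(1.7² + 0.9²) ≈ 1.9.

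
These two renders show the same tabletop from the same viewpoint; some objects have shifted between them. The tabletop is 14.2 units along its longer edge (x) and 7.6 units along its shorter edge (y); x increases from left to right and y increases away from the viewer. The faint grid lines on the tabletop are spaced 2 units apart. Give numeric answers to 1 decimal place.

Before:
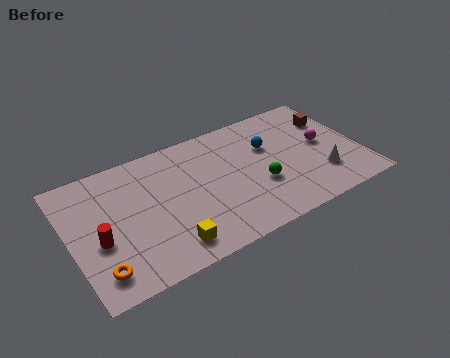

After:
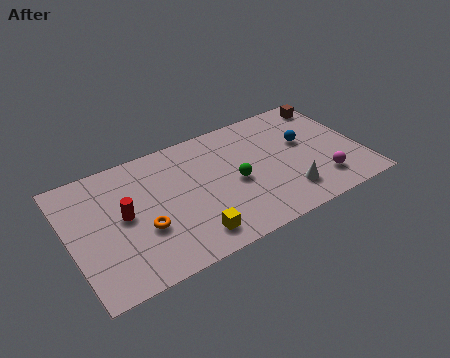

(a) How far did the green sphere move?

1.3

The green sphere was near (9.1, 2.8) before and (8.0, 3.5) after, so it travelled √(1.1² + 0.7²) ≈ 1.3 units.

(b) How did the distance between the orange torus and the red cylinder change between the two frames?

-0.3

The distance was about 1.7 in the first image and 1.4 in the second, so they moved 0.3 units closer together.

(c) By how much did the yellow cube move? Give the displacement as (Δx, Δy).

(1.1, 0.0)

The yellow cube was at about (4.4, 1.3) and moved to about (5.5, 1.3).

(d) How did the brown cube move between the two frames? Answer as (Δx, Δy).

(0.1, 1.1)

From the two frames, the brown cube sits at roughly (13.2, 5.4) before and (13.3, 6.5) after.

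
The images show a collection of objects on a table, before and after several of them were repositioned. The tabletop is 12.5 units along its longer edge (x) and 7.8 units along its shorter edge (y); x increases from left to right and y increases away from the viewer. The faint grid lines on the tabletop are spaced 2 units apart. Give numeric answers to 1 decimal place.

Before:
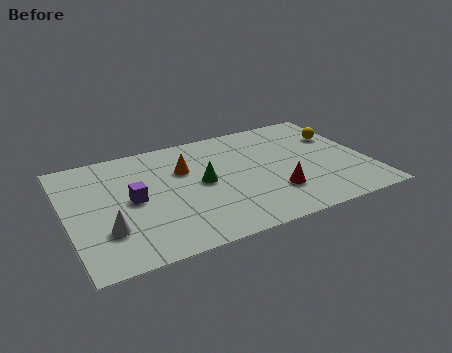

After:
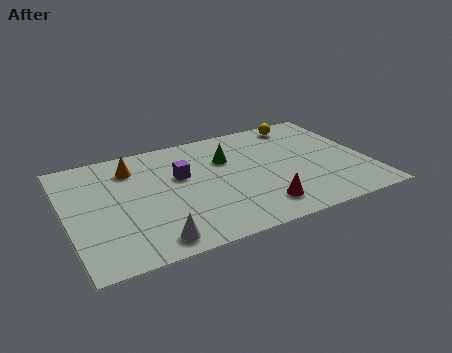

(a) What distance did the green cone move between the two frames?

1.8

The green cone was near (5.6, 4.0) before and (6.8, 5.3) after, so it travelled √(1.2² + 1.3²) ≈ 1.8 units.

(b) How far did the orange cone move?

2.3

The orange cone was near (5.0, 5.2) before and (2.9, 6.1) after, so it travelled √(2.1² + 0.9²) ≈ 2.3 units.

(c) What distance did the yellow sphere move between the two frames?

2.1

The yellow sphere was near (11.6, 5.3) before and (10.2, 6.8) after, so it travelled √(1.4² + 1.5²) ≈ 2.1 units.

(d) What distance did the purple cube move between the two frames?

2.3

The purple cube was near (2.7, 3.9) before and (4.8, 4.8) after, so it travelled √(2.1² + 0.9²) ≈ 2.3 units.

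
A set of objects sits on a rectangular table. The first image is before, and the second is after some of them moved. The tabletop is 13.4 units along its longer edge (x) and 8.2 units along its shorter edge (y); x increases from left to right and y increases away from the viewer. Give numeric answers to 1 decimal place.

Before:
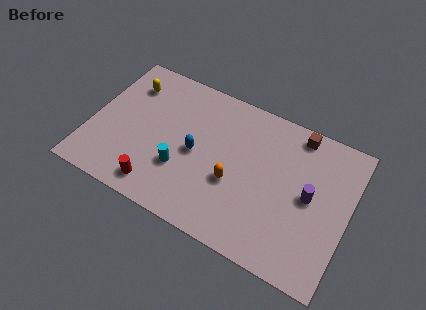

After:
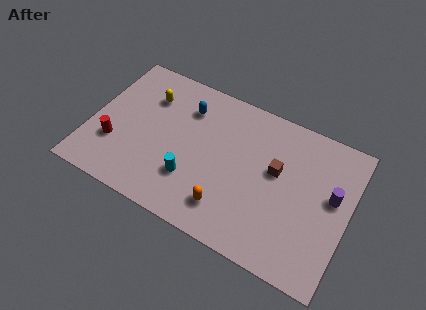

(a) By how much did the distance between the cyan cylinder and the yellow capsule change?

-0.3

The distance was about 4.9 in the first image and 4.6 in the second, so they moved 0.3 units closer together.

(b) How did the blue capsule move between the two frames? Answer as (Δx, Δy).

(-0.8, 2.3)

The blue capsule started near (5.5, 3.9) and ended near (4.7, 6.2).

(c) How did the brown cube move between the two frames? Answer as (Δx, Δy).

(-0.8, -2.5)

From the two frames, the brown cube sits at roughly (10.4, 7.3) before and (9.6, 4.8) after.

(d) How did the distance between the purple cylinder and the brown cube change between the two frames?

-0.4

They were about 3.3 units apart before and 2.9 after — 0.4 units closer together.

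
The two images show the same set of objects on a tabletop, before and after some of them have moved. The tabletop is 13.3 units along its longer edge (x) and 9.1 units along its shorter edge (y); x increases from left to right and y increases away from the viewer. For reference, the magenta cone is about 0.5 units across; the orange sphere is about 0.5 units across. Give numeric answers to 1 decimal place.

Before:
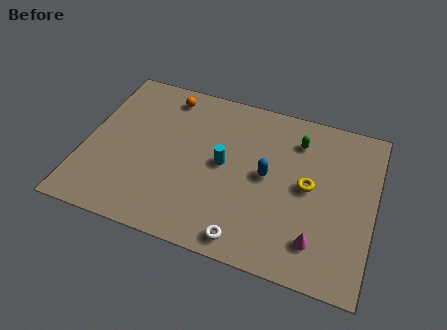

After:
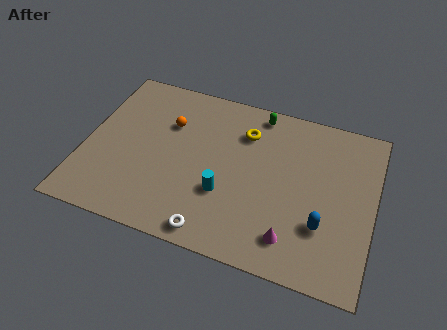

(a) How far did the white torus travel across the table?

1.5

The white torus was near (7.8, 1.0) before and (6.3, 0.9) after, so it travelled √(1.5² + 0.1²) ≈ 1.5 units.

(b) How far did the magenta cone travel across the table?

1.1

The magenta cone moved from about (10.9, 1.9) to (9.8, 1.7), a distance of √(1.1² + 0.2²) ≈ 1.1.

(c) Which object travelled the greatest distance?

the yellow torus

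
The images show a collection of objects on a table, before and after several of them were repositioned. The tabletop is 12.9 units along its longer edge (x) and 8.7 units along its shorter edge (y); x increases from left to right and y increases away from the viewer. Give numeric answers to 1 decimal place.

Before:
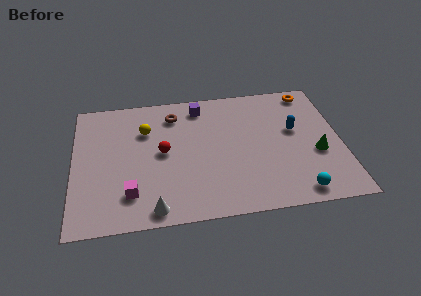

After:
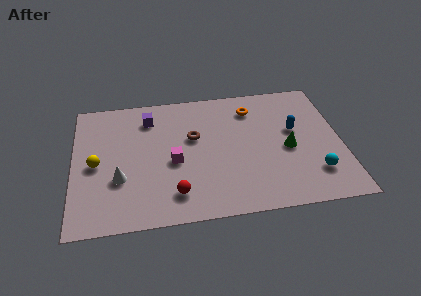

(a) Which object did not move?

the blue capsule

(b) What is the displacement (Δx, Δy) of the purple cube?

(-2.5, -0.5)

From the two frames, the purple cube sits at roughly (6.2, 7.4) before and (3.7, 6.9) after.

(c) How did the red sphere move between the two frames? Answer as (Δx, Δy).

(0.5, -2.8)

The red sphere was at about (4.3, 4.5) and moved to about (4.8, 1.7).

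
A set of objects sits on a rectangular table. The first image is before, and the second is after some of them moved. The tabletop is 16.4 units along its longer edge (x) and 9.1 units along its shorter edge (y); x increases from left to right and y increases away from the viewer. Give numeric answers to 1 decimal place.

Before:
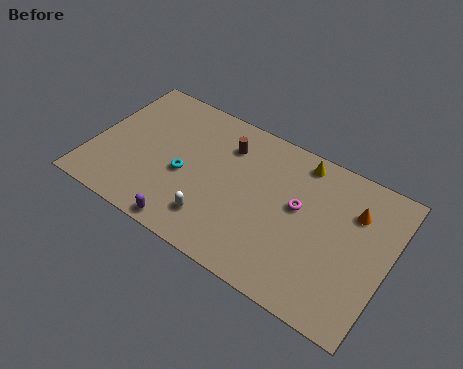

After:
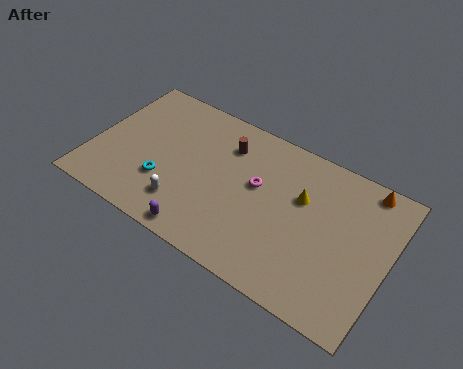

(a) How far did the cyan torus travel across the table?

1.4

The cyan torus moved from about (5.2, 3.9) to (4.2, 2.9), a distance of √(1.0² + 1.0²) ≈ 1.4.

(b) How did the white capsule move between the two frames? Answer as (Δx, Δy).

(-1.7, 0.1)

The white capsule was at about (7.2, 2.0) and moved to about (5.5, 2.1).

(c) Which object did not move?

the brown cylinder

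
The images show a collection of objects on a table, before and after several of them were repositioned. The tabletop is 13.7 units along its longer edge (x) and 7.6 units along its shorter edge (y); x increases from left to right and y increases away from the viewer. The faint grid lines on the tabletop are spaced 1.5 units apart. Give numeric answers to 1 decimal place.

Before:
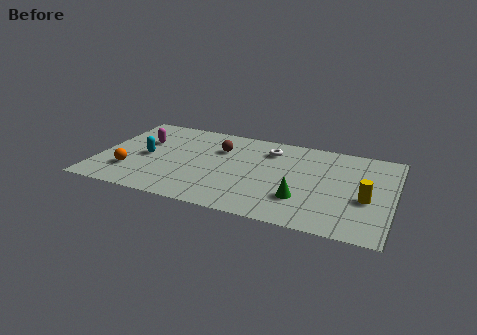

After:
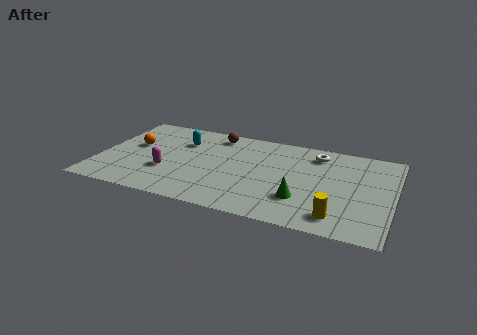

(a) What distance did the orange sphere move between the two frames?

2.3

The orange sphere moved from about (1.6, 2.1) to (1.5, 4.4), a distance of √(0.1² + 2.3²) ≈ 2.3.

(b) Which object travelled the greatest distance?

the magenta capsule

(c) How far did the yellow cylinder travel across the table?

2.2

From (12.5, 3.1) to (11.3, 1.3), the yellow cylinder covered √(1.2² + 1.8²) ≈ 2.2 units.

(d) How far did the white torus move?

2.2

The white torus was near (7.8, 5.9) before and (10.0, 6.2) after, so it travelled √(2.2² + 0.3²) ≈ 2.2 units.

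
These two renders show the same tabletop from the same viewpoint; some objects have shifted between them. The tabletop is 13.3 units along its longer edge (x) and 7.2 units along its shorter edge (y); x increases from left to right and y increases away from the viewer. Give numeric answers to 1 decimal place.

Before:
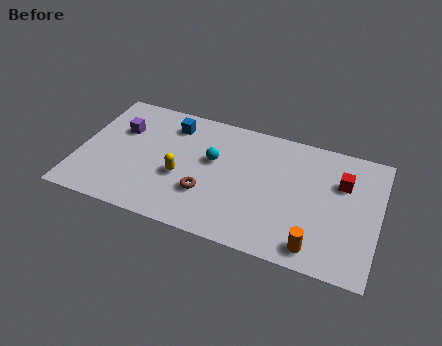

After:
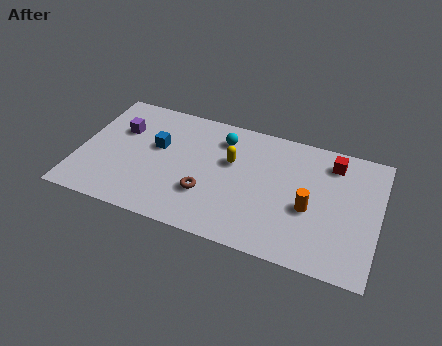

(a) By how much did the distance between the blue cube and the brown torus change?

-0.9

The distance was about 4.0 in the first image and 3.1 in the second, so they moved 0.9 units closer together.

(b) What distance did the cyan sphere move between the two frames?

1.4

The cyan sphere was near (5.9, 4.3) before and (6.2, 5.7) after, so it travelled √(0.3² + 1.4²) ≈ 1.4 units.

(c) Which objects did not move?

the purple cube and the brown torus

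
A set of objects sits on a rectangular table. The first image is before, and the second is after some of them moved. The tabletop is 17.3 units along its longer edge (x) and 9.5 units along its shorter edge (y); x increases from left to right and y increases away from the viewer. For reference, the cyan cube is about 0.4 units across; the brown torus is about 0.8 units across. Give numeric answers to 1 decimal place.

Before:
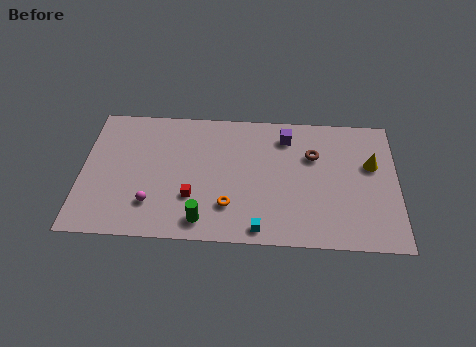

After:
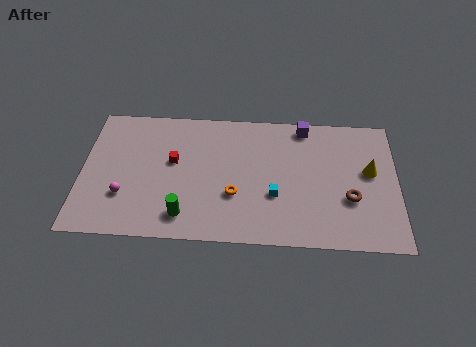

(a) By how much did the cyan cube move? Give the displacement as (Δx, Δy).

(0.8, 2.4)

The cyan cube started near (9.8, 1.0) and ended near (10.6, 3.4).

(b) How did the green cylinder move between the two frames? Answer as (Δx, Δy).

(-1.0, 0.3)

The green cylinder started near (6.7, 1.4) and ended near (5.7, 1.7).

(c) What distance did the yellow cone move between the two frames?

0.5

The yellow cone moved from about (15.9, 5.9) to (15.8, 5.4), a distance of √(0.1² + 0.5²) ≈ 0.5.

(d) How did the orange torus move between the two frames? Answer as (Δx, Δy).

(0.3, 0.8)

The orange torus was at about (8.1, 2.5) and moved to about (8.4, 3.3).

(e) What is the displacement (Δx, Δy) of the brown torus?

(2.0, -3.0)

The brown torus started near (12.7, 6.4) and ended near (14.7, 3.4).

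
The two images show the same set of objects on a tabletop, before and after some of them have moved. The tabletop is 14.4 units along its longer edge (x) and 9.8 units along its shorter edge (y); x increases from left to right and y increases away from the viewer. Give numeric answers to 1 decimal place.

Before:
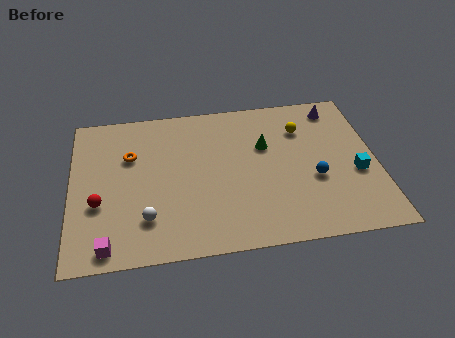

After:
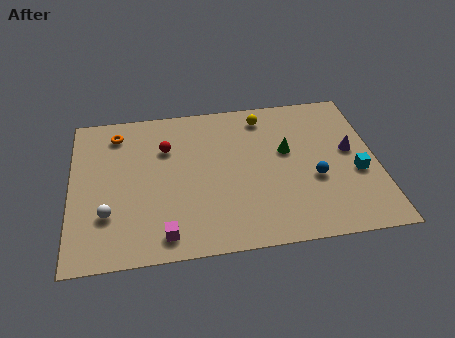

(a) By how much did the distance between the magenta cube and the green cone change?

-1.8

Before: roughly 9.2 units apart; after: 7.4. That's 1.8 units closer together.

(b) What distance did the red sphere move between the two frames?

4.5

The red sphere was near (1.3, 3.6) before and (4.5, 6.8) after, so it travelled √(3.2² + 3.2²) ≈ 4.5 units.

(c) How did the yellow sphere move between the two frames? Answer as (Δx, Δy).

(-1.8, 1.1)

The yellow sphere started near (11.0, 7.2) and ended near (9.2, 8.3).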